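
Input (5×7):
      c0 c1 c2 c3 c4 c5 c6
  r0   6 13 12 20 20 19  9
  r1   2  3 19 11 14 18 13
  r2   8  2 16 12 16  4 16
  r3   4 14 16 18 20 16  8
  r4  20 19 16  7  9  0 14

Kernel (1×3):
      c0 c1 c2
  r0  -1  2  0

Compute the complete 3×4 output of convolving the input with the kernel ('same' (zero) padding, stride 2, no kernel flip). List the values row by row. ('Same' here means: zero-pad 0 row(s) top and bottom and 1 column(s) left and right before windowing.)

Output[0,0]: The receptive field on the zero-padded input at this output position is [0 6 13]. Elementwise product with the kernel and sum: 0·-1 + 6·2.

12 11 20 -1
16 30 20 28
40 13 11 28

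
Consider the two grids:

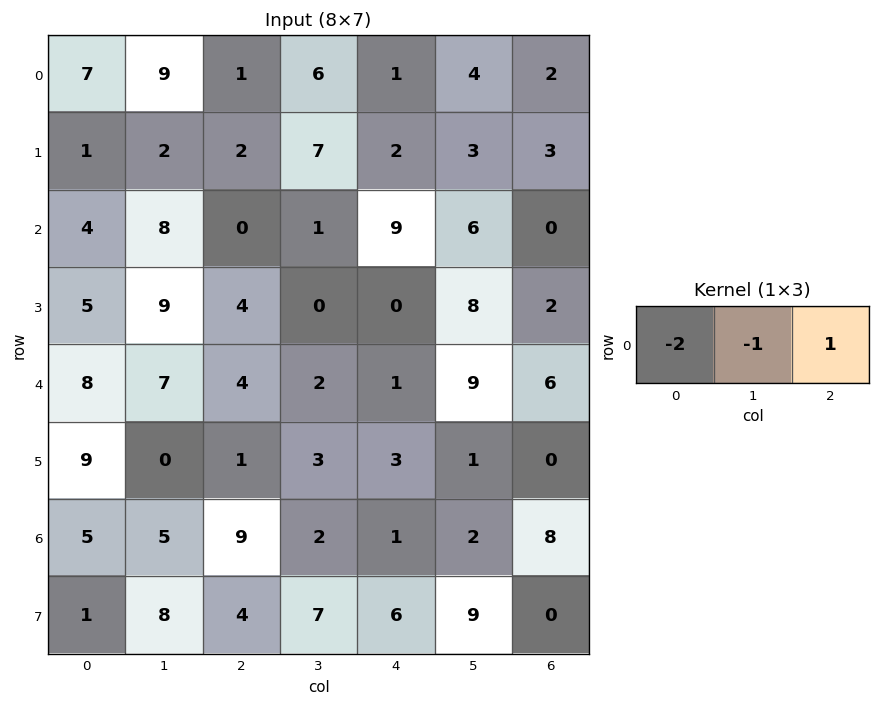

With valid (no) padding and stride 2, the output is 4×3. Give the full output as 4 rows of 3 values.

-22 -7 -4
-16 8 -24
-19 -9 -5
-6 -19 4

Output[0,0]: The receptive field on the input at this output position is [7 9 1]. Elementwise product with the kernel and sum: 7·-2 + 9·-1 + 1·1.
Output[0,1]: The receptive field on the input at this output position is [1 6 1]. Elementwise product with the kernel and sum: 1·-2 + 6·-1 + 1·1.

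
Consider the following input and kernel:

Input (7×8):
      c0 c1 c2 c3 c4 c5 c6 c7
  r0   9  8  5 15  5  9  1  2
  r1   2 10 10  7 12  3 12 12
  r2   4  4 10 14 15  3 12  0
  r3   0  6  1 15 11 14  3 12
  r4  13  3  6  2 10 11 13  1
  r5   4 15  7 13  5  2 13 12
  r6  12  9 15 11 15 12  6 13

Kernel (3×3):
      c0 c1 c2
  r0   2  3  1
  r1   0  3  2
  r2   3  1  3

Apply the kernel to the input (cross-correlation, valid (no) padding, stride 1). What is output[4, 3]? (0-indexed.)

148

The receptive field on the input at this output position is [2 10 11 / 13 5 2 / 11 15 12]. Elementwise product with the kernel and sum: 2·2 + 10·3 + 11·1 + 5·3 + 2·2 + 11·3 + 15·1 + 12·3.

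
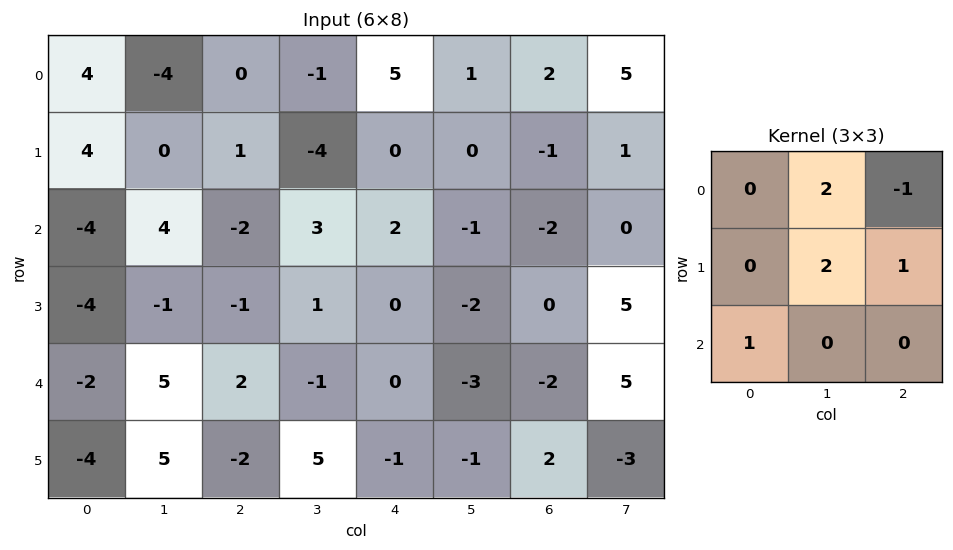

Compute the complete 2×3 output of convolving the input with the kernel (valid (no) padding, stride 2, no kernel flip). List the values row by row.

Output[0,0]: The receptive field on the input at this output position is [4 -4 0 / 4 0 1 / -4 4 -2]. Elementwise product with the kernel and sum: -4·2 + 0·-1 + 0·2 + 1·1 + -4·1.
Output[0,1]: The receptive field on the input at this output position is [0 -1 5 / 1 -4 0 / -2 3 2]. Elementwise product with the kernel and sum: -1·2 + 5·-1 + -4·2 + 0·1 + -2·1.

-11 -17 1
5 8 -4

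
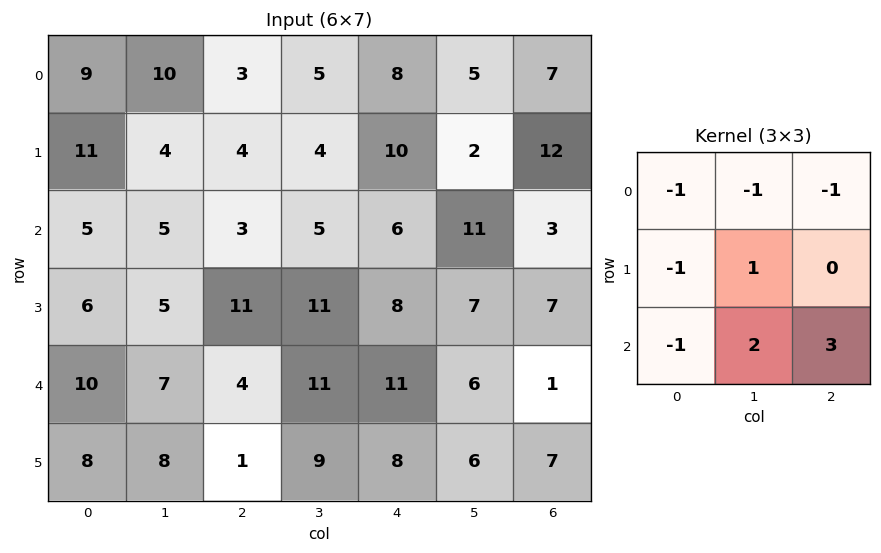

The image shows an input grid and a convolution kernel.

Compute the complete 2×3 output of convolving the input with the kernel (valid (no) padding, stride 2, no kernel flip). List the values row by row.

-15 9 -3
2 37 -17

Output[0,0]: The receptive field on the input at this output position is [9 10 3 / 11 4 4 / 5 5 3]. Elementwise product with the kernel and sum: 9·-1 + 10·-1 + 3·-1 + 11·-1 + 4·1 + 5·-1 + 5·2 + 3·3.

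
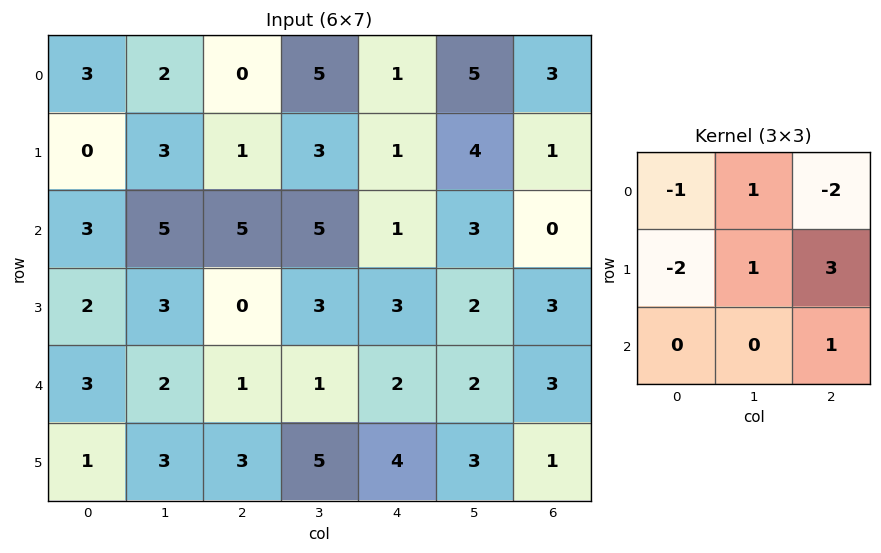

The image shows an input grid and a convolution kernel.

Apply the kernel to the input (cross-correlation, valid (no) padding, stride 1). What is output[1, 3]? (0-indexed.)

The receptive field on the input at this output position is [3 1 4 / 5 1 3 / 3 3 2]. Elementwise product with the kernel and sum: 3·-1 + 1·1 + 4·-2 + 5·-2 + 1·1 + 3·3 + 2·1.

-8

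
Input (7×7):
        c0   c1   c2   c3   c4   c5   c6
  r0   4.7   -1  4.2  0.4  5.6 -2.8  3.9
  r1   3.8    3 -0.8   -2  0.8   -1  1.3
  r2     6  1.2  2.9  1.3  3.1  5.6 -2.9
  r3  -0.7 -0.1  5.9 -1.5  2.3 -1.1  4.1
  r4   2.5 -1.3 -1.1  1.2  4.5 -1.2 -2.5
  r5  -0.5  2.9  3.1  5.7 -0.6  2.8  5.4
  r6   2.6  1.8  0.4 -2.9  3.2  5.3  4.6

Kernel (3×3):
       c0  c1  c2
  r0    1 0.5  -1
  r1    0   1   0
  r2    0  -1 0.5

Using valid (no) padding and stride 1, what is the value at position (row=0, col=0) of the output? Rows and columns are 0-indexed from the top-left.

3.25

The receptive field on the input at this output position is [4.7 -1 4.2 / 3.8 3 -0.8 / 6 1.2 2.9]. Elementwise product with the kernel and sum: 4.7·1 + -1·0.5 + 4.2·-1 + 3·1 + 1.2·-1 + 2.9·0.5.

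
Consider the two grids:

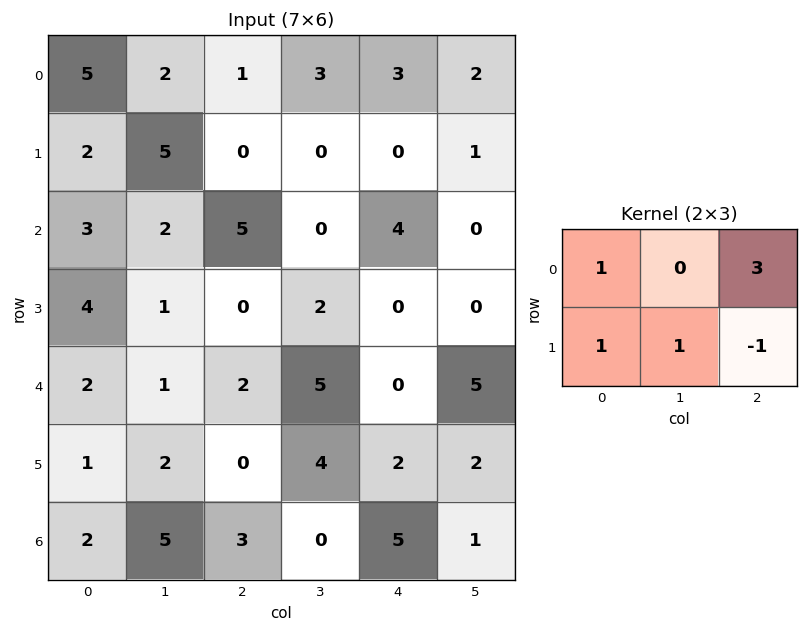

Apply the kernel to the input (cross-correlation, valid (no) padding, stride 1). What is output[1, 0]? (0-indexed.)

The receptive field on the input at this output position is [2 5 0 / 3 2 5]. Elementwise product with the kernel and sum: 2·1 + 0·3 + 3·1 + 2·1 + 5·-1.

2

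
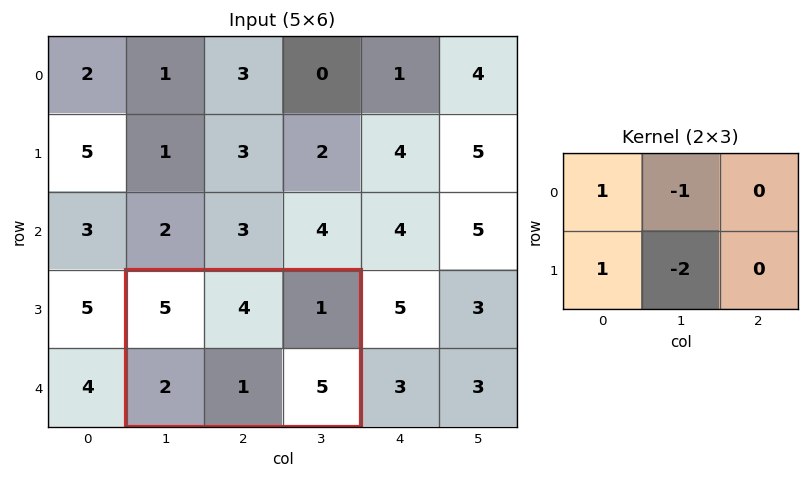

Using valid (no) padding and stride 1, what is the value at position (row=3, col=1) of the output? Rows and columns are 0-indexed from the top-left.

The receptive field on the input at this output position is [5 4 1 / 2 1 5]. Elementwise product with the kernel and sum: 5·1 + 4·-1 + 2·1 + 1·-2.

1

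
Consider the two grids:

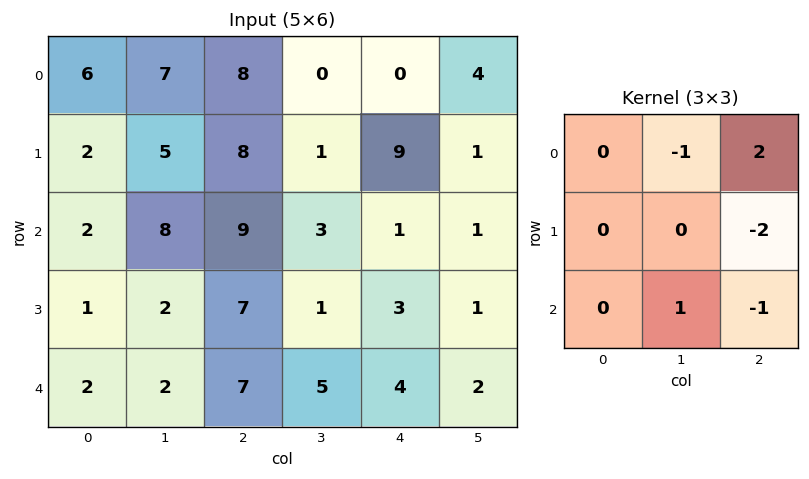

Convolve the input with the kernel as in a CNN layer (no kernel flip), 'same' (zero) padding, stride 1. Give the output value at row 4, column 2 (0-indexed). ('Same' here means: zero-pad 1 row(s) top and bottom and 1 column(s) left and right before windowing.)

-15

The receptive field on the zero-padded input at this output position is [2 7 1 / 2 7 5 / 0 0 0]. Elementwise product with the kernel and sum: 7·-1 + 1·2 + 5·-2 + 0·1 + 0·-1.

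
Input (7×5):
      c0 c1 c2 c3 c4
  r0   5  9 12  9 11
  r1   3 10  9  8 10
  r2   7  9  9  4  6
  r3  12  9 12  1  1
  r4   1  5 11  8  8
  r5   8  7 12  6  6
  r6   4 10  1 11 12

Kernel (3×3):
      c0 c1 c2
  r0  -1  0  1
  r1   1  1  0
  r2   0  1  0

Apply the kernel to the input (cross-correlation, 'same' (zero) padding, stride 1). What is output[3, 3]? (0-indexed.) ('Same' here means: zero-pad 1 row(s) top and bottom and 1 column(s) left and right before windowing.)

18

The receptive field on the zero-padded input at this output position is [9 4 6 / 12 1 1 / 11 8 8]. Elementwise product with the kernel and sum: 9·-1 + 6·1 + 12·1 + 1·1 + 8·1.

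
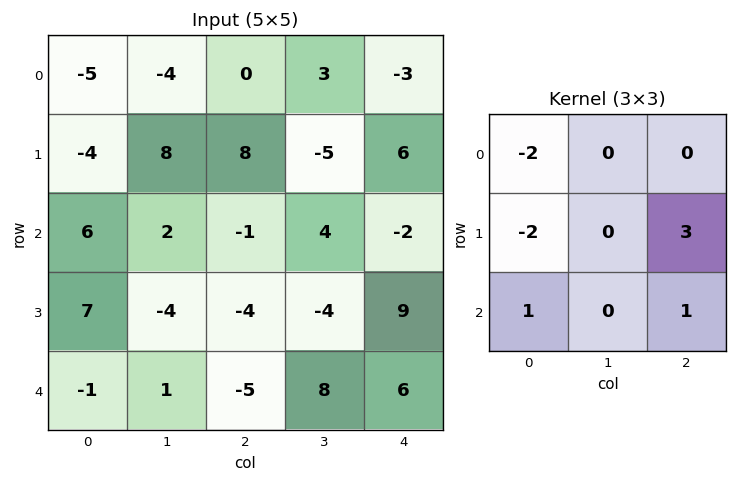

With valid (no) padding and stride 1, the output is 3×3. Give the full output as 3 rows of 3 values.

Output[0,0]: The receptive field on the input at this output position is [-5 -4 0 / -4 8 8 / 6 2 -1]. Elementwise product with the kernel and sum: -5·-2 + -4·-2 + 8·3 + 6·1 + -1·1.

47 -17 -1
-4 -16 -15
-44 1 38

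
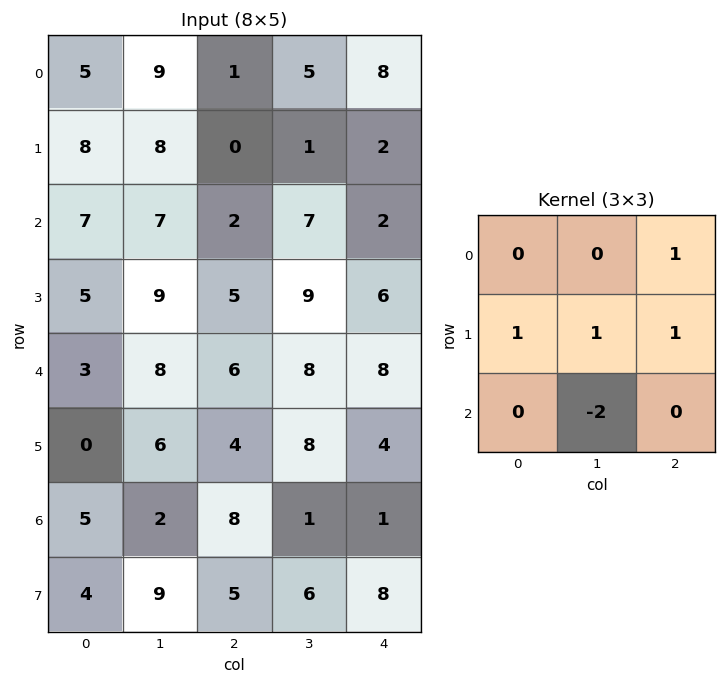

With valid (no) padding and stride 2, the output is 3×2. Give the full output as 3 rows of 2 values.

Output[0,0]: The receptive field on the input at this output position is [5 9 1 / 8 8 0 / 7 7 2]. Elementwise product with the kernel and sum: 1·1 + 8·1 + 8·1 + 0·1 + 7·-2.

3 -3
5 6
12 22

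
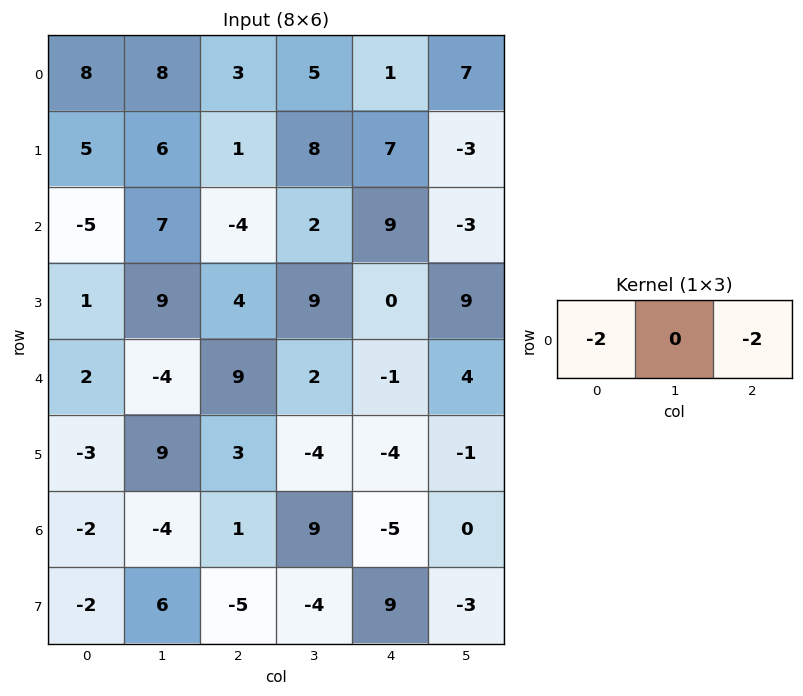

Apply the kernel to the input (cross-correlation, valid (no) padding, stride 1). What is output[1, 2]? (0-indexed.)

The receptive field on the input at this output position is [1 8 7]. Elementwise product with the kernel and sum: 1·-2 + 7·-2.

-16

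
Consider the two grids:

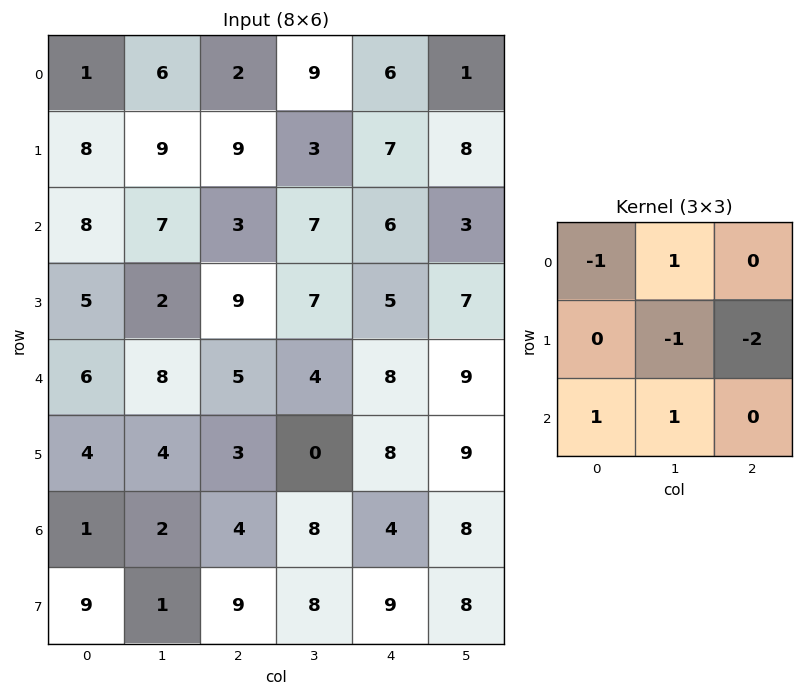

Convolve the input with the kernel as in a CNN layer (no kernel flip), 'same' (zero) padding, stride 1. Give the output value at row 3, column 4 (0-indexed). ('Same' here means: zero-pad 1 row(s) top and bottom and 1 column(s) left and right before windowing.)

-8

The receptive field on the zero-padded input at this output position is [7 6 3 / 7 5 7 / 4 8 9]. Elementwise product with the kernel and sum: 7·-1 + 6·1 + 5·-1 + 7·-2 + 4·1 + 8·1.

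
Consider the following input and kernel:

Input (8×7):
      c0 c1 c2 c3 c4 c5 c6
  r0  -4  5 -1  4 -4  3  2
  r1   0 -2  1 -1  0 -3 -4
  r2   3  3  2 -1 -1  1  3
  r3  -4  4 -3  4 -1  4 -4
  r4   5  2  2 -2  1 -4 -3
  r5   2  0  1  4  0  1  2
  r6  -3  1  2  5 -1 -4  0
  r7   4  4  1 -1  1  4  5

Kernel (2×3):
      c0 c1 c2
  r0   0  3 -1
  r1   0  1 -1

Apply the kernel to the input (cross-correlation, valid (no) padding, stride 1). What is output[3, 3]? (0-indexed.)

-2

The receptive field on the input at this output position is [4 -1 4 / -2 1 -4]. Elementwise product with the kernel and sum: -1·3 + 4·-1 + 1·1 + -4·-1.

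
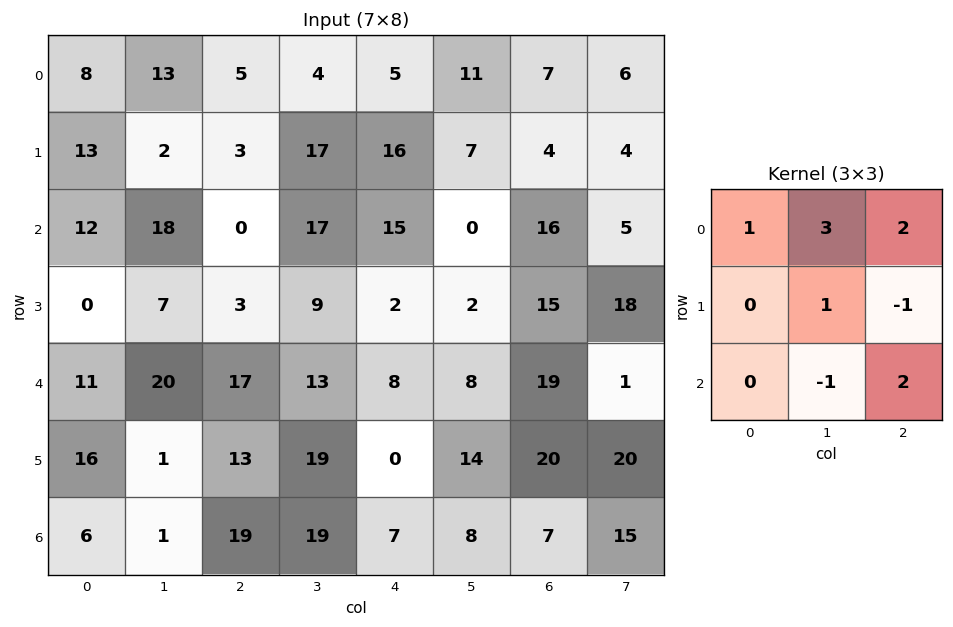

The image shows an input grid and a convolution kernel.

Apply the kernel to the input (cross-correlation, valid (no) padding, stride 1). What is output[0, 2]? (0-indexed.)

The receptive field on the input at this output position is [5 4 5 / 3 17 16 / 0 17 15]. Elementwise product with the kernel and sum: 5·1 + 4·3 + 5·2 + 17·1 + 16·-1 + 17·-1 + 15·2.

41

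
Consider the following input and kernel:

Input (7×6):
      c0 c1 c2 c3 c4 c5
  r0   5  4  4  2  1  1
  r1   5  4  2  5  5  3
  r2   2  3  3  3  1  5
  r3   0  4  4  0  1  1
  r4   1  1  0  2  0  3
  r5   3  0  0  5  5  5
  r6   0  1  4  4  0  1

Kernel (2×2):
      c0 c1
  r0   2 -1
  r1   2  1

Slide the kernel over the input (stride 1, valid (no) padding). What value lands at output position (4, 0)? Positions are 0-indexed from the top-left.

The receptive field on the input at this output position is [1 1 / 3 0]. Elementwise product with the kernel and sum: 1·2 + 1·-1 + 3·2 + 0·1.

7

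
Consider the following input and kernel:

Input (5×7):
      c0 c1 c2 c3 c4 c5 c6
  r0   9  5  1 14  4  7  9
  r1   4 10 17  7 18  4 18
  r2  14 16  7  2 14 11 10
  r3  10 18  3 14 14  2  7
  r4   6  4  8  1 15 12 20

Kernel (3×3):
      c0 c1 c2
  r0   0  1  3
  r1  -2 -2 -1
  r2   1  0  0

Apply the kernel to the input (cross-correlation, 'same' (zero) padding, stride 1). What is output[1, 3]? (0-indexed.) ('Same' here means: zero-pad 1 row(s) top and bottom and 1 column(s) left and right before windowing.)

-33

The receptive field on the zero-padded input at this output position is [1 14 4 / 17 7 18 / 7 2 14]. Elementwise product with the kernel and sum: 14·1 + 4·3 + 17·-2 + 7·-2 + 18·-1 + 7·1.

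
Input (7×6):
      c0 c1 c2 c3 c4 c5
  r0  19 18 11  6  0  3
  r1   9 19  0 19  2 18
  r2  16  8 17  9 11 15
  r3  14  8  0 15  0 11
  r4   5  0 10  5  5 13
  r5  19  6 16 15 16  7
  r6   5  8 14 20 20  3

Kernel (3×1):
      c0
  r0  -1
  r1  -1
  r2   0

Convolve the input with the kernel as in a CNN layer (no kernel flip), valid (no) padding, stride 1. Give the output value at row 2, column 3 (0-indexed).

The receptive field on the input at this output position is [9 / 15 / 5]. Elementwise product with the kernel and sum: 9·-1 + 15·-1.

-24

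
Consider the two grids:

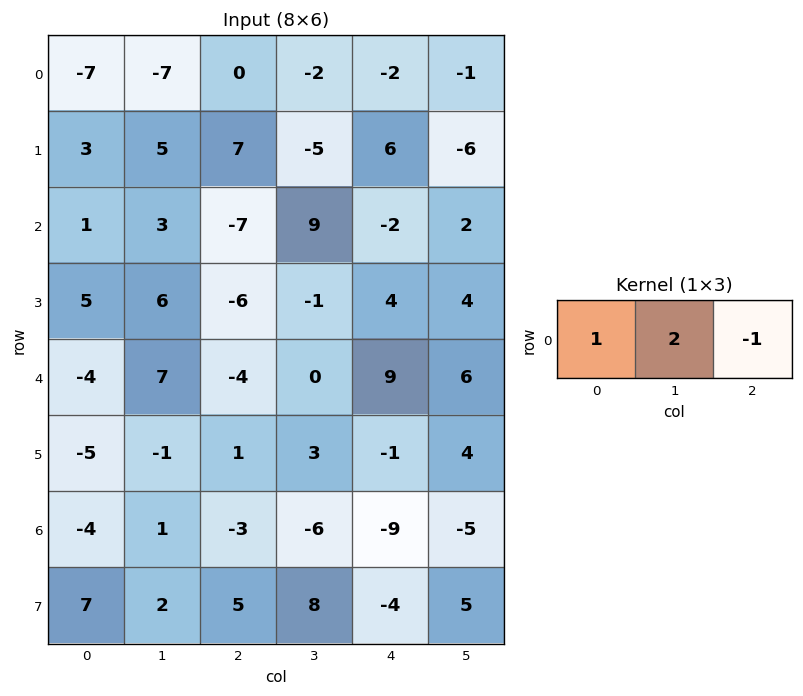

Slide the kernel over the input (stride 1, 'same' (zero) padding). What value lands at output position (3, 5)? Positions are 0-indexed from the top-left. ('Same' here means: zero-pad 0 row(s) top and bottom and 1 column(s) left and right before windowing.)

The receptive field on the zero-padded input at this output position is [4 4 0]. Elementwise product with the kernel and sum: 4·1 + 4·2 + 0·-1.

12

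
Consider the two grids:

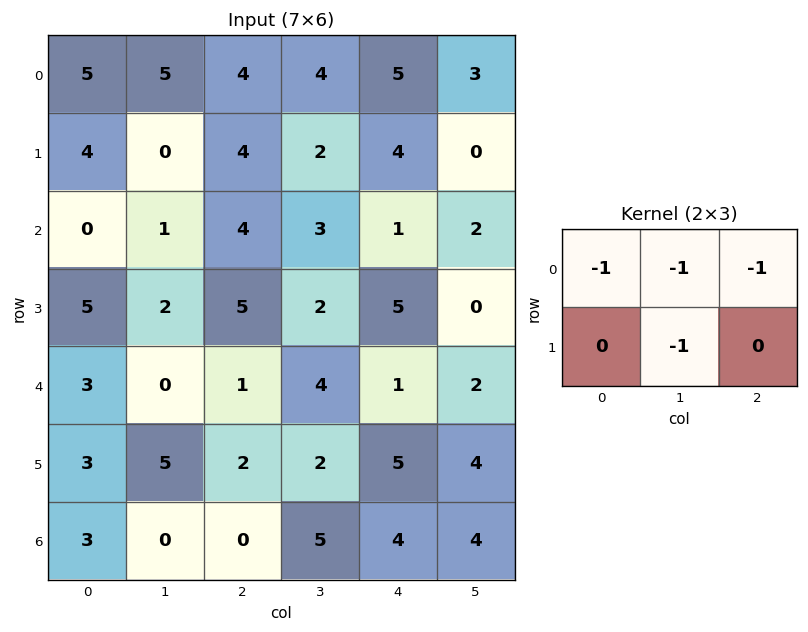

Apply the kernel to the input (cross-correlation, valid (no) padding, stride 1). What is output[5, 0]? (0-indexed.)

-10

The receptive field on the input at this output position is [3 5 2 / 3 0 0]. Elementwise product with the kernel and sum: 3·-1 + 5·-1 + 2·-1 + 0·-1.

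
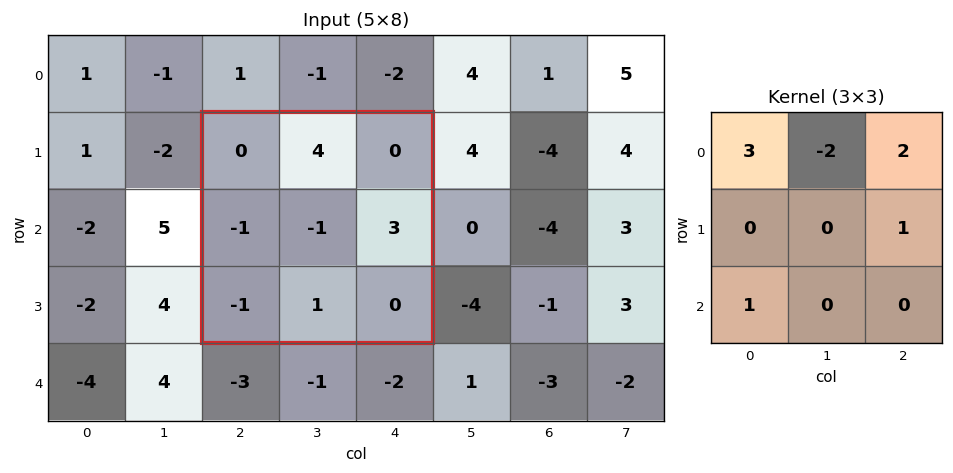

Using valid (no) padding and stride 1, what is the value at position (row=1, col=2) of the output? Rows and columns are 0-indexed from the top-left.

-6

The receptive field on the input at this output position is [0 4 0 / -1 -1 3 / -1 1 0]. Elementwise product with the kernel and sum: 0·3 + 4·-2 + 0·2 + 3·1 + -1·1.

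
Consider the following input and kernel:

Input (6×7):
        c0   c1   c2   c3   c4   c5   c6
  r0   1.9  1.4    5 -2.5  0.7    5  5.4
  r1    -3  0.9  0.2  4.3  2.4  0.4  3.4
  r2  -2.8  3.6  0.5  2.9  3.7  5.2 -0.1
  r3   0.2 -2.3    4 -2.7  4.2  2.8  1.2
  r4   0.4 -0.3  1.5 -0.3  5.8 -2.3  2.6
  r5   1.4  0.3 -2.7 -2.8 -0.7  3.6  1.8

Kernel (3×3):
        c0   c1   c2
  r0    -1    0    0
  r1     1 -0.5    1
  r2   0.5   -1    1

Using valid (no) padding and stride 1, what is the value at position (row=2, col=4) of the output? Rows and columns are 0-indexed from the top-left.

The receptive field on the input at this output position is [3.7 5.2 -0.1 / 4.2 2.8 1.2 / 5.8 -2.3 2.6]. Elementwise product with the kernel and sum: 3.7·-1 + 4.2·1 + 2.8·-0.5 + 1.2·1 + 5.8·0.5 + -2.3·-1 + 2.6·1.

8.1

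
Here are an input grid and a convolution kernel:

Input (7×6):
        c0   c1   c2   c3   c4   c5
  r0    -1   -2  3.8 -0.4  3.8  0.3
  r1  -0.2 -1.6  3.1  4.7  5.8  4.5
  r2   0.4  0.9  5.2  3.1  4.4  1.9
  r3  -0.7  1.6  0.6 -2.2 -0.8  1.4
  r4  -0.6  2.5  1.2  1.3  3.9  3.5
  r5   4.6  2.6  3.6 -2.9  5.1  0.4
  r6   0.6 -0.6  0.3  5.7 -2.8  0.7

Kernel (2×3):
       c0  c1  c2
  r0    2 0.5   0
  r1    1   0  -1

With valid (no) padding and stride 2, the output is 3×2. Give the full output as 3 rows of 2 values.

-6.3 4.7
-0.05 13.35
1.05 1.55

Output[0,0]: The receptive field on the input at this output position is [-1 -2 3.8 / -0.2 -1.6 3.1]. Elementwise product with the kernel and sum: -1·2 + -2·0.5 + -0.2·1 + 3.1·-1.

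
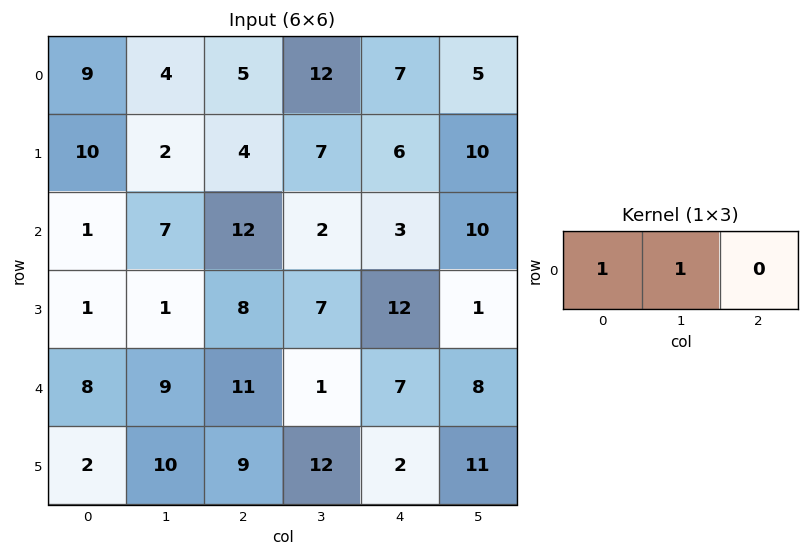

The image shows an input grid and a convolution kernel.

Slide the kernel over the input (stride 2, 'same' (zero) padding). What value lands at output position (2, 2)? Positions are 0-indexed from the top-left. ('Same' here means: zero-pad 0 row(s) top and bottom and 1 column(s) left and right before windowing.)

8

The receptive field on the zero-padded input at this output position is [1 7 8]. Elementwise product with the kernel and sum: 1·1 + 7·1.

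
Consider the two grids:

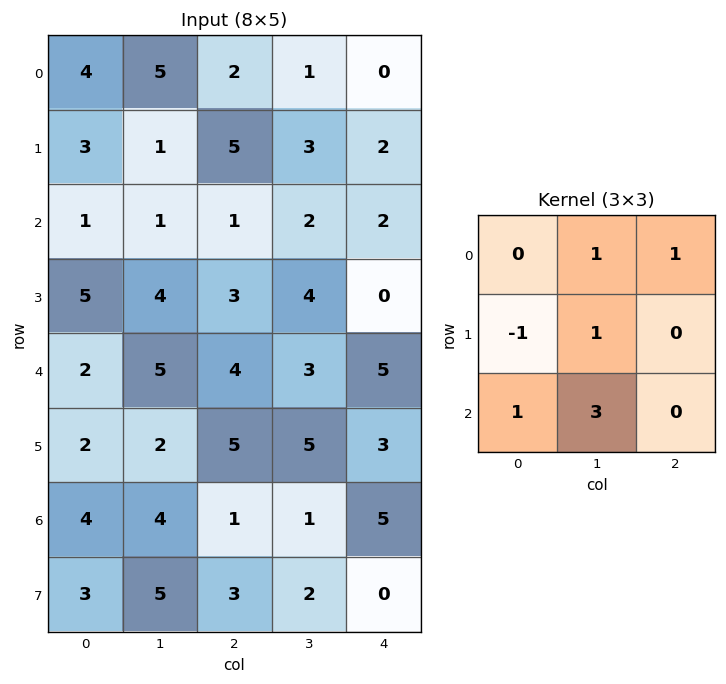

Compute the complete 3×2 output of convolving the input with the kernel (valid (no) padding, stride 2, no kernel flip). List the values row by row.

Output[0,0]: The receptive field on the input at this output position is [4 5 2 / 3 1 5 / 1 1 1]. Elementwise product with the kernel and sum: 5·1 + 2·1 + 3·-1 + 1·1 + 1·1 + 1·3.
Output[0,1]: The receptive field on the input at this output position is [2 1 0 / 5 3 2 / 1 2 2]. Elementwise product with the kernel and sum: 1·1 + 0·1 + 5·-1 + 3·1 + 1·1 + 2·3.

9 6
18 18
25 12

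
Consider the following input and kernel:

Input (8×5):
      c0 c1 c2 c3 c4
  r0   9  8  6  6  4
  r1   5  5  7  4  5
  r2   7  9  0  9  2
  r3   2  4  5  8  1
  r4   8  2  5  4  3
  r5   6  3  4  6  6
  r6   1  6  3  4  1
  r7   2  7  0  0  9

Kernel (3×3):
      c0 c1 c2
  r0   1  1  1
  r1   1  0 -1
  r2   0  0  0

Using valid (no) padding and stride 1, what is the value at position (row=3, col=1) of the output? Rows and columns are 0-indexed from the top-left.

15

The receptive field on the input at this output position is [4 5 8 / 2 5 4 / 3 4 6]. Elementwise product with the kernel and sum: 4·1 + 5·1 + 8·1 + 2·1 + 4·-1.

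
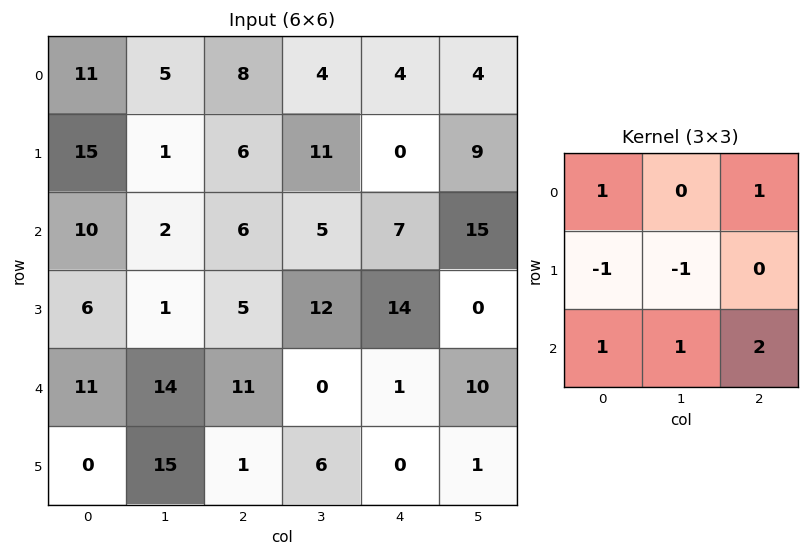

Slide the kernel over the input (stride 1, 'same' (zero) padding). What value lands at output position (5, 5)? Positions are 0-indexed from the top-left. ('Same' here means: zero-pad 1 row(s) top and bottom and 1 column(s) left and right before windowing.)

The receptive field on the zero-padded input at this output position is [1 10 0 / 0 1 0 / 0 0 0]. Elementwise product with the kernel and sum: 1·1 + 0·1 + 0·-1 + 1·-1 + 0·1 + 0·1 + 0·2.

0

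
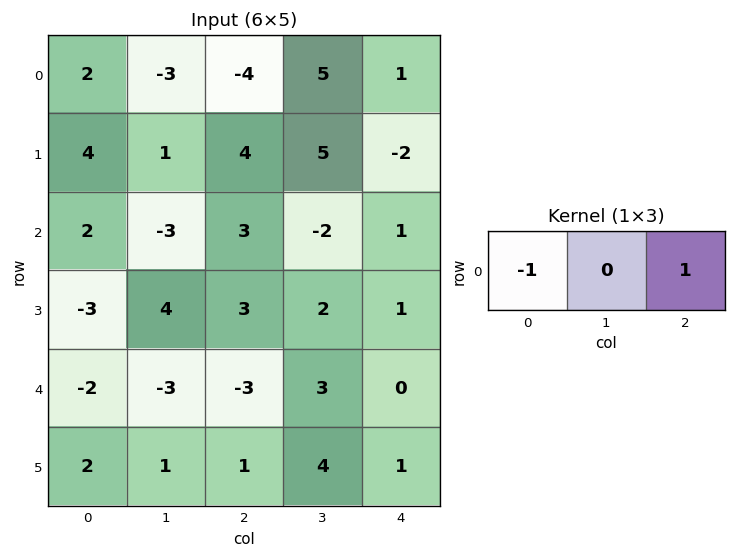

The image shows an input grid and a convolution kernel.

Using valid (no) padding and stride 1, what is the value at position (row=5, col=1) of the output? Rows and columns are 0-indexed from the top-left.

3

The receptive field on the input at this output position is [1 1 4]. Elementwise product with the kernel and sum: 1·-1 + 4·1.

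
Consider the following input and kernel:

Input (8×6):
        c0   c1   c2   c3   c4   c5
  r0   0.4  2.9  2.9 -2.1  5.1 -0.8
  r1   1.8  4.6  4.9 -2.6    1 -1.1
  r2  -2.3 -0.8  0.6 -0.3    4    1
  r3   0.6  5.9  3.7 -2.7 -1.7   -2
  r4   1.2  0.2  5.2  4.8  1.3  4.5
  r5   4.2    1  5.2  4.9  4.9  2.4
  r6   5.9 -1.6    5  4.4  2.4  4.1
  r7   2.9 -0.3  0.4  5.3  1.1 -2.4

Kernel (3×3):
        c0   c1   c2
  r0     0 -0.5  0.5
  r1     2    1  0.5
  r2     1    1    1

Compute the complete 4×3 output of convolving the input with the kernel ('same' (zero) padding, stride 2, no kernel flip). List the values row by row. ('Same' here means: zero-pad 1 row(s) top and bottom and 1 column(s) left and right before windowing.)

8.25 14.55 -2.2
5.2 2 -3.55
9.15 15.9 25.2
6.1 9.25 16

Output[0,0]: The receptive field on the zero-padded input at this output position is [0 0 0 / 0 0.4 2.9 / 0 1.8 4.6]. Elementwise product with the kernel and sum: 0·-0.5 + 0·0.5 + 0·2 + 0.4·1 + 2.9·0.5 + 0·1 + 1.8·1 + 4.6·1.
Output[0,1]: The receptive field on the zero-padded input at this output position is [0 0 0 / 2.9 2.9 -2.1 / 4.6 4.9 -2.6]. Elementwise product with the kernel and sum: 0·-0.5 + 0·0.5 + 2.9·2 + 2.9·1 + -2.1·0.5 + 4.6·1 + 4.9·1 + -2.6·1.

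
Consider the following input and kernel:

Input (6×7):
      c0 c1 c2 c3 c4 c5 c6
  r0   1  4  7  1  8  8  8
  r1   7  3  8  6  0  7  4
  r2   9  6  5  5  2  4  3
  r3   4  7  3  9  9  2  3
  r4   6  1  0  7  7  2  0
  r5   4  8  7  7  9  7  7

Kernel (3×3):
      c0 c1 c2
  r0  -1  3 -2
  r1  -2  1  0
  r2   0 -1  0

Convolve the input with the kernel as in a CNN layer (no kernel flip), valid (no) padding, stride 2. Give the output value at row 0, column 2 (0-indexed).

3

The receptive field on the input at this output position is [8 8 8 / 0 7 4 / 2 4 3]. Elementwise product with the kernel and sum: 8·-1 + 8·3 + 8·-2 + 0·-2 + 7·1 + 4·-1.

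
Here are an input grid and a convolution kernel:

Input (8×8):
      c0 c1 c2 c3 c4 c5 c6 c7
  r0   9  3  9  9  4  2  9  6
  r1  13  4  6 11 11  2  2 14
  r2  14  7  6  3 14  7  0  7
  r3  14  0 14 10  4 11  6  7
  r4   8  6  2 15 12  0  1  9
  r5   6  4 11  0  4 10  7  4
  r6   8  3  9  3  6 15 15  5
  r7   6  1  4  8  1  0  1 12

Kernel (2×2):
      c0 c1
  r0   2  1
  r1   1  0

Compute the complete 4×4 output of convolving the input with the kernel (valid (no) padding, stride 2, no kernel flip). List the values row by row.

34 33 21 26
49 29 39 13
28 30 28 18
25 25 28 36

Output[0,0]: The receptive field on the input at this output position is [9 3 / 13 4]. Elementwise product with the kernel and sum: 9·2 + 3·1 + 13·1.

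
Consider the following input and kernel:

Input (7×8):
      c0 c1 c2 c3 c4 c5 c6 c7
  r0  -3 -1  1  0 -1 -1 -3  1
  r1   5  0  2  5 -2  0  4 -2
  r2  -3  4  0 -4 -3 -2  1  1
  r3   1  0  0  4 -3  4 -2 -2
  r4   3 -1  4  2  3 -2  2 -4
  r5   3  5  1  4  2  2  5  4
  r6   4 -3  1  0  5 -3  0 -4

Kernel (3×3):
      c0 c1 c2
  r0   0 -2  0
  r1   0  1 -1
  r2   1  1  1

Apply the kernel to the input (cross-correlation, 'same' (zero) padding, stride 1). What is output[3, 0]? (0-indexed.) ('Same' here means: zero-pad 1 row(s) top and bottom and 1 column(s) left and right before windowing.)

The receptive field on the zero-padded input at this output position is [0 -3 4 / 0 1 0 / 0 3 -1]. Elementwise product with the kernel and sum: -3·-2 + 1·1 + 0·-1 + 0·1 + 3·1 + -1·1.

9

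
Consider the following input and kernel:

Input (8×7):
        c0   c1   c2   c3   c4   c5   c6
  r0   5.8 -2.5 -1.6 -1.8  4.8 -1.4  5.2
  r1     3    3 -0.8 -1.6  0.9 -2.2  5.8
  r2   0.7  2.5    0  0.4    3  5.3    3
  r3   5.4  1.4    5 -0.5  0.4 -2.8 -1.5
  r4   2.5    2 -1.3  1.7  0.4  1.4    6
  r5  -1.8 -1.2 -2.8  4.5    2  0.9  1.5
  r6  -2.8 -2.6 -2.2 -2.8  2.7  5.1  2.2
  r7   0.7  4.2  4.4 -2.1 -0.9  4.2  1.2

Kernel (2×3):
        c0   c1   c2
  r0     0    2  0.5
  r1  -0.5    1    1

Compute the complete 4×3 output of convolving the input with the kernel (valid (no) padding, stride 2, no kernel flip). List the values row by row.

-5.1 -1.5 2.95
8.7 -0.3 7.6
0.25 11.5 7.2
1.95 -9.45 17.15

Output[0,0]: The receptive field on the input at this output position is [5.8 -2.5 -1.6 / 3 3 -0.8]. Elementwise product with the kernel and sum: -2.5·2 + -1.6·0.5 + 3·-0.5 + 3·1 + -0.8·1.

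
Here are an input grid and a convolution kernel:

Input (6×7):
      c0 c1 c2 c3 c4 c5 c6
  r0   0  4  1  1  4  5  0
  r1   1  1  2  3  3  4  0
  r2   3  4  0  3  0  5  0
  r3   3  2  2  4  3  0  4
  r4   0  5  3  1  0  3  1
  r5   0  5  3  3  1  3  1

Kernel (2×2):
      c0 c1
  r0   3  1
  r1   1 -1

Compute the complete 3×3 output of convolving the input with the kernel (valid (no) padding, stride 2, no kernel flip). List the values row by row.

Output[0,0]: The receptive field on the input at this output position is [0 4 / 1 1]. Elementwise product with the kernel and sum: 0·3 + 4·1 + 1·1 + 1·-1.

4 3 16
14 1 8
0 10 1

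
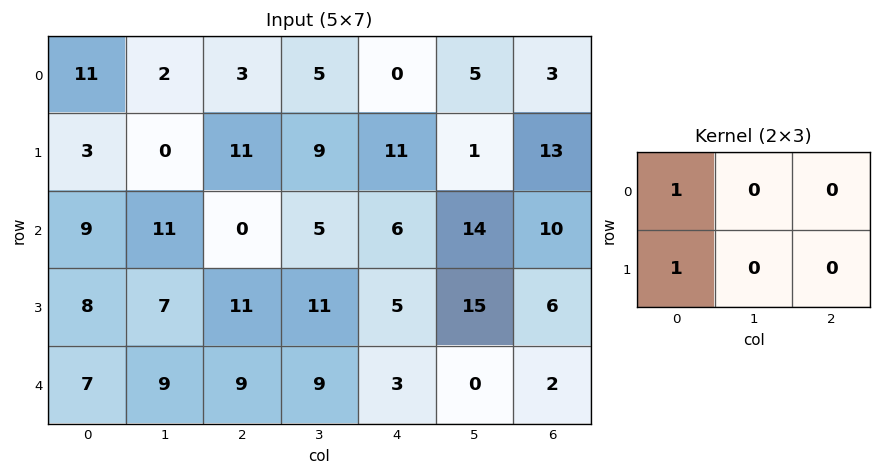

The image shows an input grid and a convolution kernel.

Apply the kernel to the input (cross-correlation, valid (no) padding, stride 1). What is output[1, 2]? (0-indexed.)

The receptive field on the input at this output position is [11 9 11 / 0 5 6]. Elementwise product with the kernel and sum: 11·1 + 0·1.

11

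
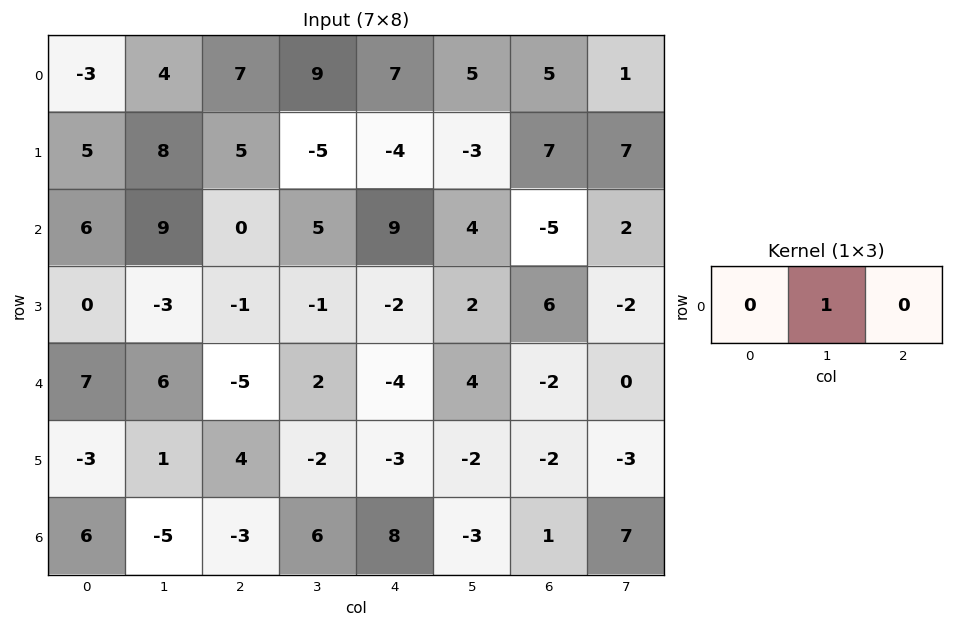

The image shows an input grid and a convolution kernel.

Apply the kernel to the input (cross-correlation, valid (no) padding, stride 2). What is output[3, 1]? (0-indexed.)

The receptive field on the input at this output position is [-3 6 8]. Elementwise product with the kernel and sum: 6·1.

6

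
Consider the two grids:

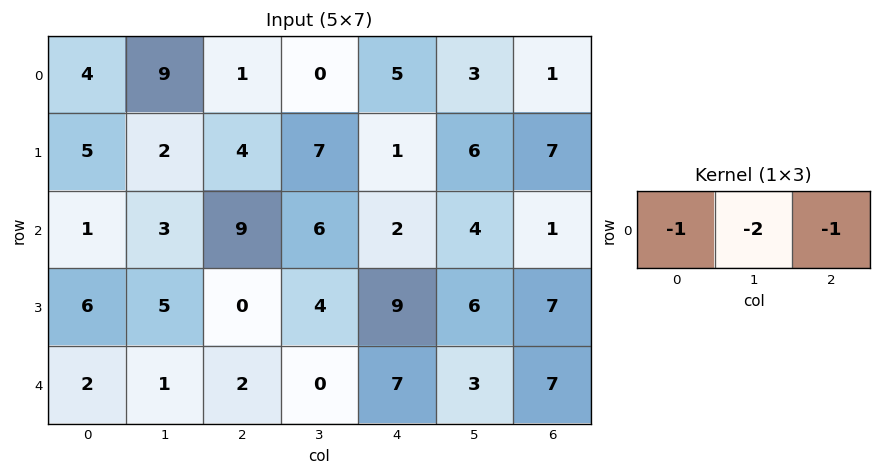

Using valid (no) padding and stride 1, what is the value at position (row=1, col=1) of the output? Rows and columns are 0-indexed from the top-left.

The receptive field on the input at this output position is [2 4 7]. Elementwise product with the kernel and sum: 2·-1 + 4·-2 + 7·-1.

-17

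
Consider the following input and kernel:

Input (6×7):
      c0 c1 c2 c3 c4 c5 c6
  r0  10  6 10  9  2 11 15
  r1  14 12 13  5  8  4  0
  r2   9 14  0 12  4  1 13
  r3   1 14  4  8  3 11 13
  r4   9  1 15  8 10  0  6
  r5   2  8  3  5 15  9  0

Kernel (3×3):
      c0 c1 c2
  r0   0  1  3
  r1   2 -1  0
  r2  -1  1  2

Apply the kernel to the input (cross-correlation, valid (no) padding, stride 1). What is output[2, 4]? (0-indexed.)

The receptive field on the input at this output position is [4 1 13 / 3 11 13 / 10 0 6]. Elementwise product with the kernel and sum: 1·1 + 13·3 + 3·2 + 11·-1 + 10·-1 + 0·1 + 6·2.

37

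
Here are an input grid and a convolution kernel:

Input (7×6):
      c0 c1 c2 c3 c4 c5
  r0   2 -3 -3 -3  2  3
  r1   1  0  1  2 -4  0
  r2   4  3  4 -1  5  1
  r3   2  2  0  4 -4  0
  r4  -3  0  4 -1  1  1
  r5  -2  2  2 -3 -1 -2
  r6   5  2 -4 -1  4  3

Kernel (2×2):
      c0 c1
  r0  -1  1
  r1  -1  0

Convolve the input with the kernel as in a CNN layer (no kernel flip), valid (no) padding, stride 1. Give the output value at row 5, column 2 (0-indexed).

The receptive field on the input at this output position is [2 -3 / -4 -1]. Elementwise product with the kernel and sum: 2·-1 + -3·1 + -4·-1.

-1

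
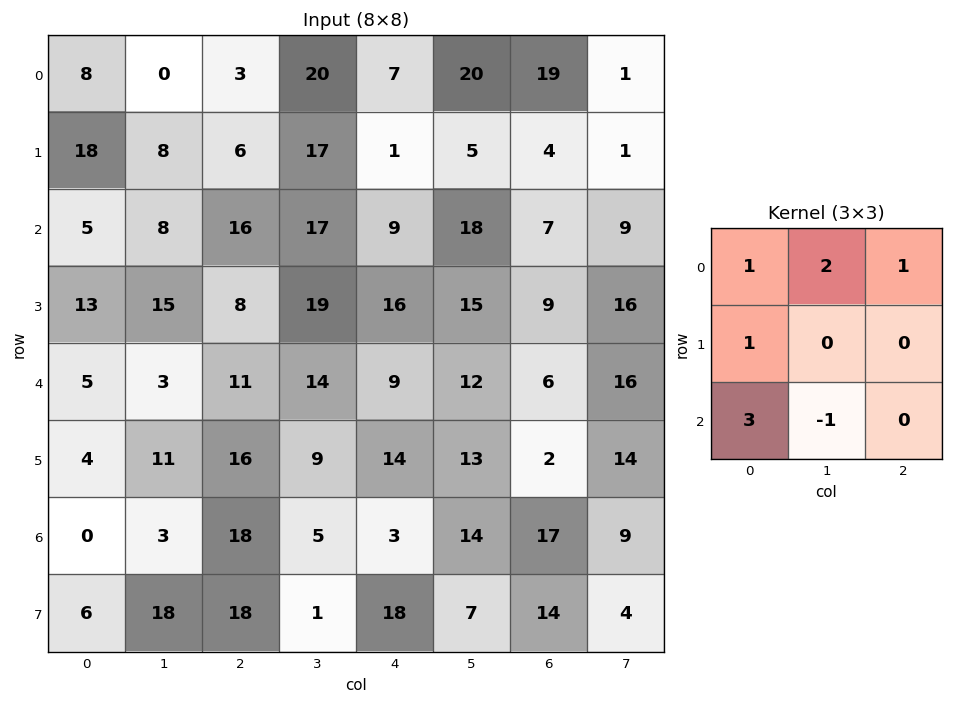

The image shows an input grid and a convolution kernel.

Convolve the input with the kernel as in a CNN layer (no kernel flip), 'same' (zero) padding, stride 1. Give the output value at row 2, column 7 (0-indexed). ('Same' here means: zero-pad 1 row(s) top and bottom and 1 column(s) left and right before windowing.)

24

The receptive field on the zero-padded input at this output position is [4 1 0 / 7 9 0 / 9 16 0]. Elementwise product with the kernel and sum: 4·1 + 1·2 + 0·1 + 7·1 + 9·3 + 16·-1.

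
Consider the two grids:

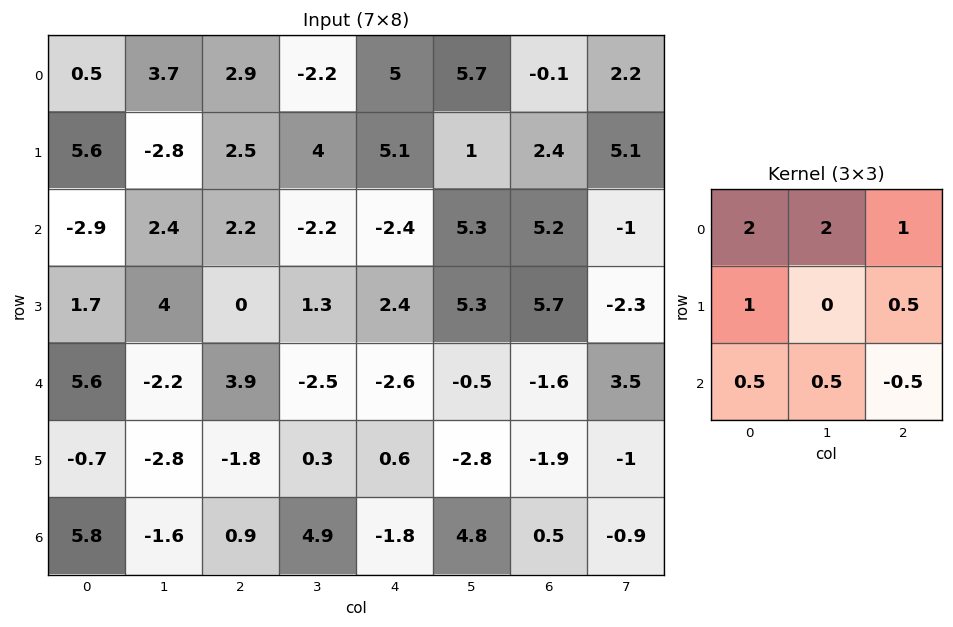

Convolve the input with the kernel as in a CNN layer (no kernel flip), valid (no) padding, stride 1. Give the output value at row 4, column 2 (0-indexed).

2.5

The receptive field on the input at this output position is [3.9 -2.5 -2.6 / -1.8 0.3 0.6 / 0.9 4.9 -1.8]. Elementwise product with the kernel and sum: 3.9·2 + -2.5·2 + -2.6·1 + -1.8·1 + 0.6·0.5 + 0.9·0.5 + 4.9·0.5 + -1.8·-0.5.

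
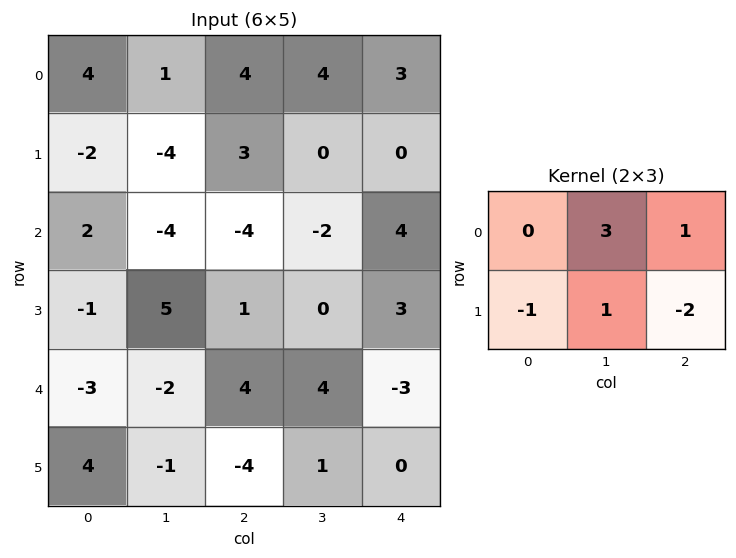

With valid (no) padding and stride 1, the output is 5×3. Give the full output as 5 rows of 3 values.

-1 23 12
-7 13 -6
-12 -18 -9
9 1 9
1 11 14

Output[0,0]: The receptive field on the input at this output position is [4 1 4 / -2 -4 3]. Elementwise product with the kernel and sum: 1·3 + 4·1 + -2·-1 + -4·1 + 3·-2.
Output[0,1]: The receptive field on the input at this output position is [1 4 4 / -4 3 0]. Elementwise product with the kernel and sum: 4·3 + 4·1 + -4·-1 + 3·1 + 0·-2.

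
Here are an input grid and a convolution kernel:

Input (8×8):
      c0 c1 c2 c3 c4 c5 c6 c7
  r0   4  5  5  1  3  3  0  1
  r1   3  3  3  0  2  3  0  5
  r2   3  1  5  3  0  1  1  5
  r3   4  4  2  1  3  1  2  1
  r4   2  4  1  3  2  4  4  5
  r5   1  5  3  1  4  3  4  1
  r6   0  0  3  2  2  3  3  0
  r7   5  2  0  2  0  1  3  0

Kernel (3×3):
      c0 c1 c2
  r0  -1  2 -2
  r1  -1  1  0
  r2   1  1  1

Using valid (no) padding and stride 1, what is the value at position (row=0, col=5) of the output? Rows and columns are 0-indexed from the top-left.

-1

The receptive field on the input at this output position is [3 0 1 / 3 0 5 / 1 1 5]. Elementwise product with the kernel and sum: 3·-1 + 0·2 + 1·-2 + 3·-1 + 0·1 + 1·1 + 1·1 + 5·1.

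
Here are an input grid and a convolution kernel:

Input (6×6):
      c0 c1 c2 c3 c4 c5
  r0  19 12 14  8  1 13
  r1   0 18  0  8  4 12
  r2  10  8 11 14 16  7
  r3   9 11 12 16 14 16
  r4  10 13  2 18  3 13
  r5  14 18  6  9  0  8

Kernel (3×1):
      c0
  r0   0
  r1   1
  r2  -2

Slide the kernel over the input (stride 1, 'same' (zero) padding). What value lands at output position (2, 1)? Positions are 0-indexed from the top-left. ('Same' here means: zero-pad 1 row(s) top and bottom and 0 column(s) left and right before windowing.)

The receptive field on the zero-padded input at this output position is [18 / 8 / 11]. Elementwise product with the kernel and sum: 8·1 + 11·-2.

-14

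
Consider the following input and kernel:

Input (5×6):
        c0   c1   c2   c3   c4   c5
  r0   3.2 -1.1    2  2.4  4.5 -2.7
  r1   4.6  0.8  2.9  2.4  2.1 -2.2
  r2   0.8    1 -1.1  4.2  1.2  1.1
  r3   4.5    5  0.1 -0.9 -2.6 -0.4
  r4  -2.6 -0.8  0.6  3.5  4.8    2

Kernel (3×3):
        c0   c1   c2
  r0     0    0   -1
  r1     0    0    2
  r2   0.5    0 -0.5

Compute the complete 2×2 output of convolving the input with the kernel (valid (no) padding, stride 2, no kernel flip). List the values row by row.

4.75 -1.45
-0.3 -8.5

Output[0,0]: The receptive field on the input at this output position is [3.2 -1.1 2 / 4.6 0.8 2.9 / 0.8 1 -1.1]. Elementwise product with the kernel and sum: 2·-1 + 2.9·2 + 0.8·0.5 + -1.1·-0.5.
Output[0,1]: The receptive field on the input at this output position is [2 2.4 4.5 / 2.9 2.4 2.1 / -1.1 4.2 1.2]. Elementwise product with the kernel and sum: 4.5·-1 + 2.1·2 + -1.1·0.5 + 1.2·-0.5.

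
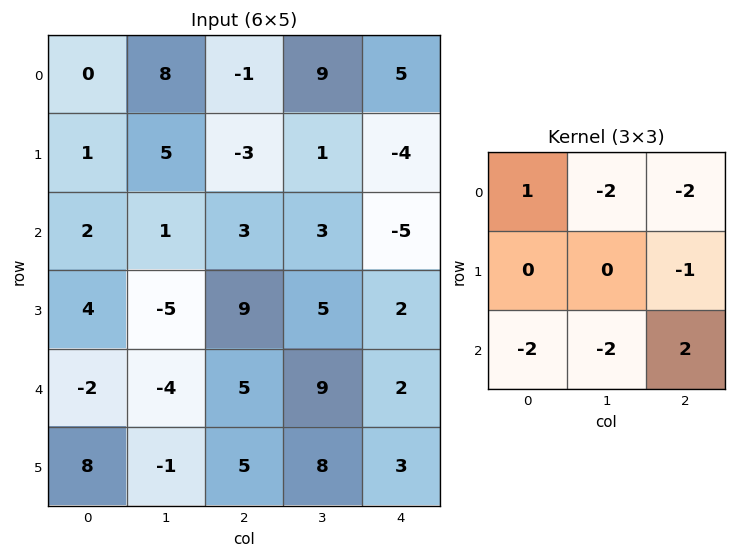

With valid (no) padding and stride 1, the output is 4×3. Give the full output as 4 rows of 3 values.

Output[0,0]: The receptive field on the input at this output position is [0 8 -1 / 1 5 -3 / 2 1 3]. Elementwise product with the kernel and sum: 0·1 + 8·-2 + -1·-2 + -3·-1 + 2·-2 + 1·-2 + 3·2.
Output[0,1]: The receptive field on the input at this output position is [8 -1 9 / 5 -3 1 / 1 3 3]. Elementwise product with the kernel and sum: 8·1 + -1·-2 + 9·-2 + 1·-1 + 1·-2 + 3·-2 + 3·2.

-11 -11 -47
14 8 -16
7 0 -19
-13 -34 -27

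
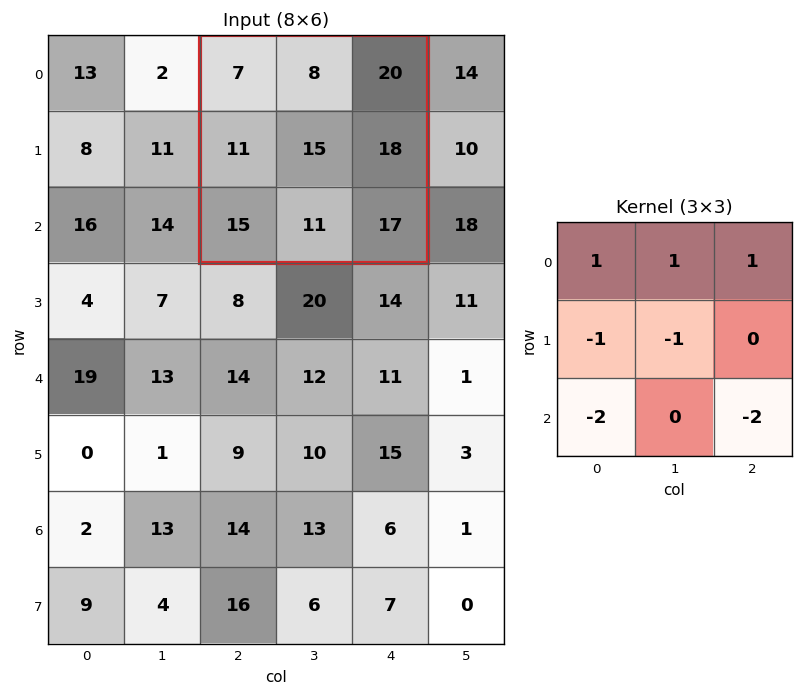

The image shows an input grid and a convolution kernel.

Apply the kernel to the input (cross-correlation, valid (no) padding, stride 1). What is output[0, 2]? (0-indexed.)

-55

The receptive field on the input at this output position is [7 8 20 / 11 15 18 / 15 11 17]. Elementwise product with the kernel and sum: 7·1 + 8·1 + 20·1 + 11·-1 + 15·-1 + 15·-2 + 17·-2.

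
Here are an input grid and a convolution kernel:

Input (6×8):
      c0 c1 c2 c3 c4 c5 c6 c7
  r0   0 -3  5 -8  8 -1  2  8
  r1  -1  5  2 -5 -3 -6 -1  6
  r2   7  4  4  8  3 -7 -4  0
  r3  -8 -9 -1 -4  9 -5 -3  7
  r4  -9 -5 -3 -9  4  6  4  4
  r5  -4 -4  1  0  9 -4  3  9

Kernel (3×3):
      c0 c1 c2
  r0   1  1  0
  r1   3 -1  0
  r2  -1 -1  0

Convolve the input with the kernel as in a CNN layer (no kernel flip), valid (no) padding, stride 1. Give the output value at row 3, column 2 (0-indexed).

-6

The receptive field on the input at this output position is [-1 -4 9 / -3 -9 4 / 1 0 9]. Elementwise product with the kernel and sum: -1·1 + -4·1 + -3·3 + -9·-1 + 1·-1 + 0·-1.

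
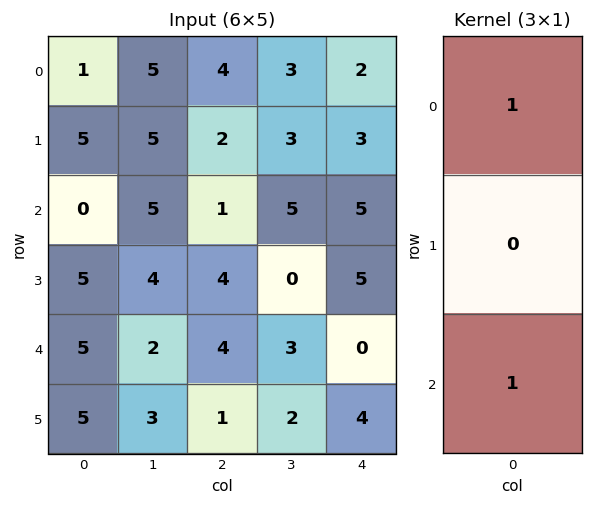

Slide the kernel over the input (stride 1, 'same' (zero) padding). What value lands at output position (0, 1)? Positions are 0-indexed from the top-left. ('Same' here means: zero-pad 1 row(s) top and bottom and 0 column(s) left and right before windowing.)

5

The receptive field on the zero-padded input at this output position is [0 / 5 / 5]. Elementwise product with the kernel and sum: 0·1 + 5·1.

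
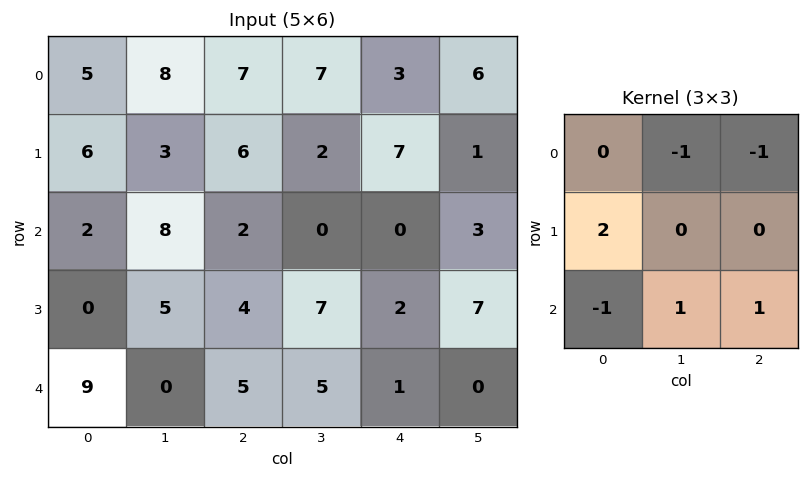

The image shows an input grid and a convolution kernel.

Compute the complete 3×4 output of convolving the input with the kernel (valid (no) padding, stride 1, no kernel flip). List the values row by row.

5 -14 0 -2
4 14 0 -6
-14 18 9 7

Output[0,0]: The receptive field on the input at this output position is [5 8 7 / 6 3 6 / 2 8 2]. Elementwise product with the kernel and sum: 8·-1 + 7·-1 + 6·2 + 2·-1 + 8·1 + 2·1.
Output[0,1]: The receptive field on the input at this output position is [8 7 7 / 3 6 2 / 8 2 0]. Elementwise product with the kernel and sum: 7·-1 + 7·-1 + 3·2 + 8·-1 + 2·1 + 0·1.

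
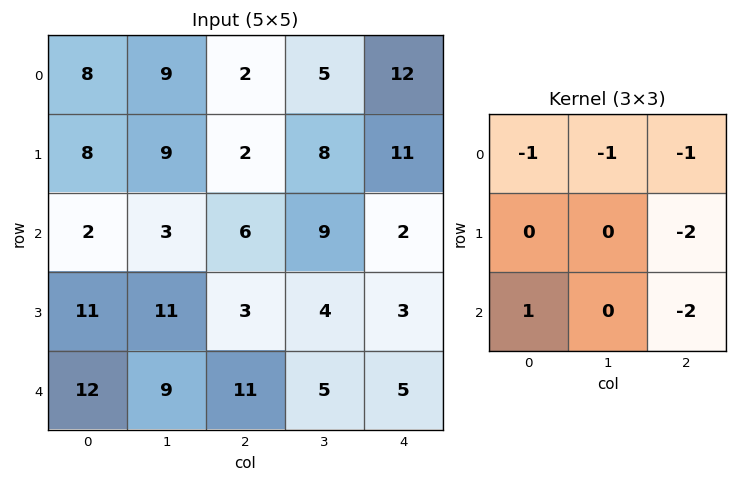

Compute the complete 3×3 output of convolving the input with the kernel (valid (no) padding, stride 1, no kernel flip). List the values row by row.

Output[0,0]: The receptive field on the input at this output position is [8 9 2 / 8 9 2 / 2 3 6]. Elementwise product with the kernel and sum: 8·-1 + 9·-1 + 2·-1 + 2·-2 + 2·1 + 6·-2.
Output[0,1]: The receptive field on the input at this output position is [9 2 5 / 9 2 8 / 3 6 9]. Elementwise product with the kernel and sum: 9·-1 + 2·-1 + 5·-1 + 8·-2 + 3·1 + 9·-2.

-33 -47 -39
-26 -34 -28
-27 -27 -22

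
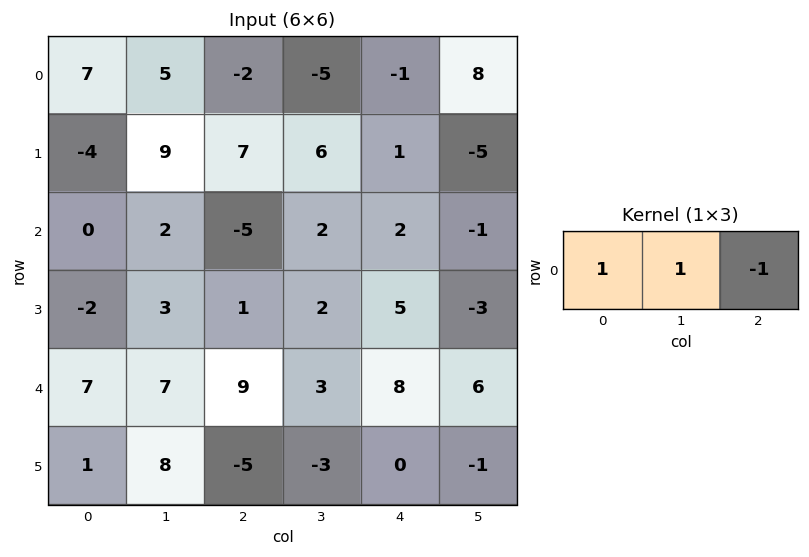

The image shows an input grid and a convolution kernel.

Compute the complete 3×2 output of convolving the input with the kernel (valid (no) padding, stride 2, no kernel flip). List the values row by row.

14 -6
7 -5
5 4

Output[0,0]: The receptive field on the input at this output position is [7 5 -2]. Elementwise product with the kernel and sum: 7·1 + 5·1 + -2·-1.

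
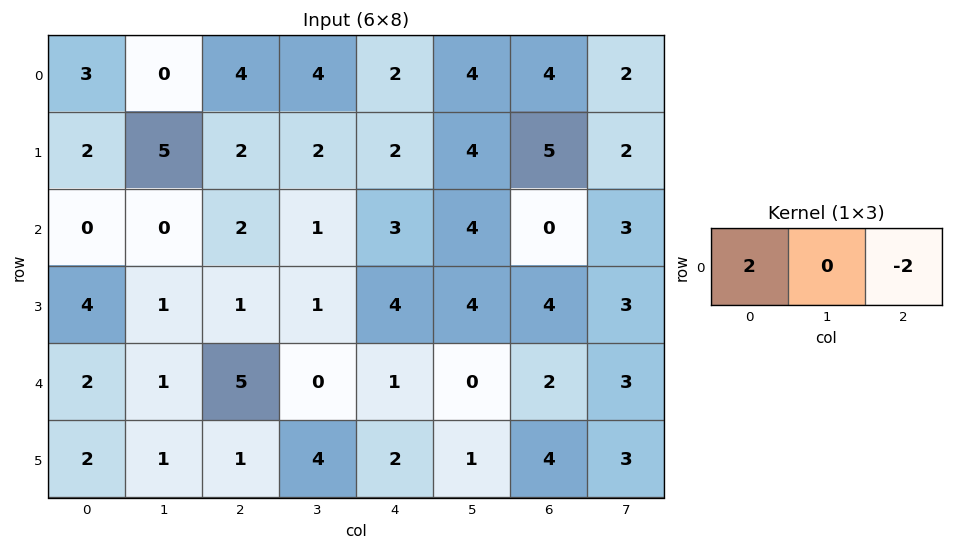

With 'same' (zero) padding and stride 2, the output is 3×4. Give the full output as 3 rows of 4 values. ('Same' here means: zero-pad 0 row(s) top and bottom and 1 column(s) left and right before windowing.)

0 -8 0 4
0 -2 -6 2
-2 2 0 -6

Output[0,0]: The receptive field on the zero-padded input at this output position is [0 3 0]. Elementwise product with the kernel and sum: 0·2 + 0·-2.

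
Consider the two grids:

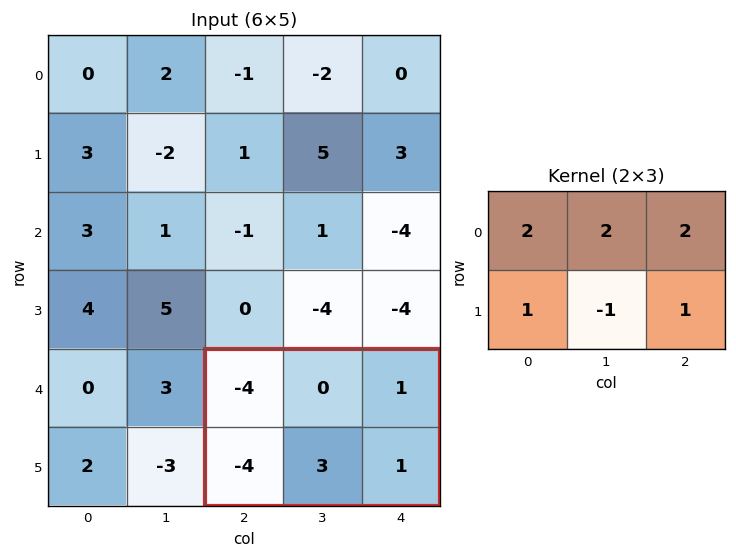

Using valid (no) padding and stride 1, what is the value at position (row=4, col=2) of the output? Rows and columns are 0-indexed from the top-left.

The receptive field on the input at this output position is [-4 0 1 / -4 3 1]. Elementwise product with the kernel and sum: -4·2 + 0·2 + 1·2 + -4·1 + 3·-1 + 1·1.

-12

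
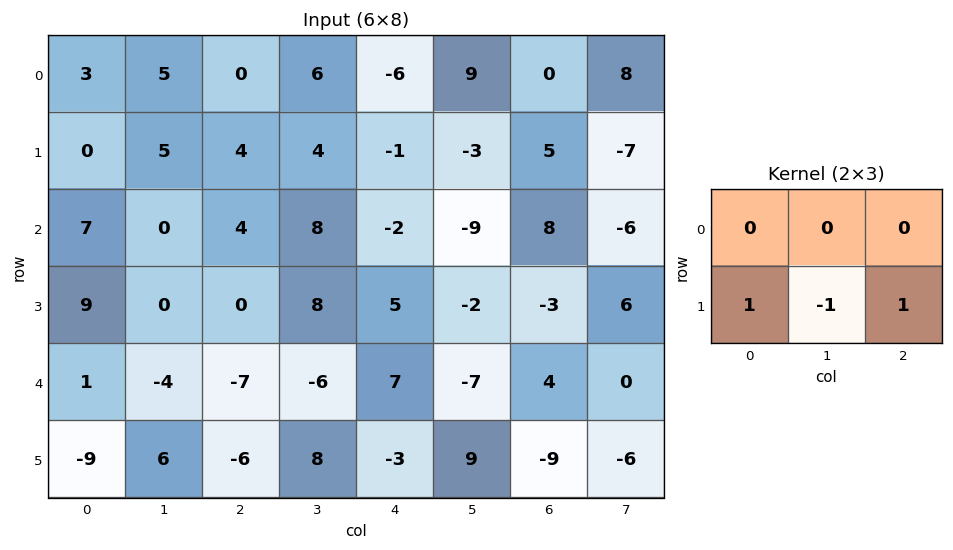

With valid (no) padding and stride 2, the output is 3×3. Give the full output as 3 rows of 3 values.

-1 -1 7
9 -3 4
-21 -17 -21

Output[0,0]: The receptive field on the input at this output position is [3 5 0 / 0 5 4]. Elementwise product with the kernel and sum: 0·1 + 5·-1 + 4·1.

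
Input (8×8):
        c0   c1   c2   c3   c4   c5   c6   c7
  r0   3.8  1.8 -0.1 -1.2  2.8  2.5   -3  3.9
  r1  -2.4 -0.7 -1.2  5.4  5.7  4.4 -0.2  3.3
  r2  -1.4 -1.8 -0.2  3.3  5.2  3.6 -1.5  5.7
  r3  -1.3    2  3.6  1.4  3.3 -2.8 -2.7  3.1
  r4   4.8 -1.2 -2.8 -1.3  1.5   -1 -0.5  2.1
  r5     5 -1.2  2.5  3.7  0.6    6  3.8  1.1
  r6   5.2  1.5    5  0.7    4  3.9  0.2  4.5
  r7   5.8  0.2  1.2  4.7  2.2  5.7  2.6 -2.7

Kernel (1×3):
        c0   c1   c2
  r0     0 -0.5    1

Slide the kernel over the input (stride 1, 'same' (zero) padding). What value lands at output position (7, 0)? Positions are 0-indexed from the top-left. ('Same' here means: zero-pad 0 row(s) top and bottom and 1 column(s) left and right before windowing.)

-2.7

The receptive field on the zero-padded input at this output position is [0 5.8 0.2]. Elementwise product with the kernel and sum: 5.8·-0.5 + 0.2·1.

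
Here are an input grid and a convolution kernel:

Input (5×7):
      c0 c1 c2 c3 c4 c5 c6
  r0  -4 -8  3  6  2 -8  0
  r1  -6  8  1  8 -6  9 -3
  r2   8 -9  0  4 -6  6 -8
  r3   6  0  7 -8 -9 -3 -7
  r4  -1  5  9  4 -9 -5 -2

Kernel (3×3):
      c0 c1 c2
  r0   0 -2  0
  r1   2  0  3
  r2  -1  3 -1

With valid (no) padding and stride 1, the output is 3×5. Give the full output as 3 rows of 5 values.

-28 39 -10 11 27
-13 21 -56 22 -47
58 -6 -9 -39 -55

Output[0,0]: The receptive field on the input at this output position is [-4 -8 3 / -6 8 1 / 8 -9 0]. Elementwise product with the kernel and sum: -8·-2 + -6·2 + 1·3 + 8·-1 + -9·3 + 0·-1.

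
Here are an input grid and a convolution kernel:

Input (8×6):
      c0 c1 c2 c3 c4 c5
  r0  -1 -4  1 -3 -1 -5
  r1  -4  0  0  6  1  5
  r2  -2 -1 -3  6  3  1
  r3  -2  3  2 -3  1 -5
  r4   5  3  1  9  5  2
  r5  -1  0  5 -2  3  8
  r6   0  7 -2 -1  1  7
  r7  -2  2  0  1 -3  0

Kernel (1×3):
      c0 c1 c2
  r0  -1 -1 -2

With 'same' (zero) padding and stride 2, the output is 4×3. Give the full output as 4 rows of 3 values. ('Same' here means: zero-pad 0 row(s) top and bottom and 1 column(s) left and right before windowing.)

Output[0,0]: The receptive field on the zero-padded input at this output position is [0 -1 -4]. Elementwise product with the kernel and sum: 0·-1 + -1·-1 + -4·-2.

9 9 14
4 -8 -11
-11 -22 -18
-14 -3 -14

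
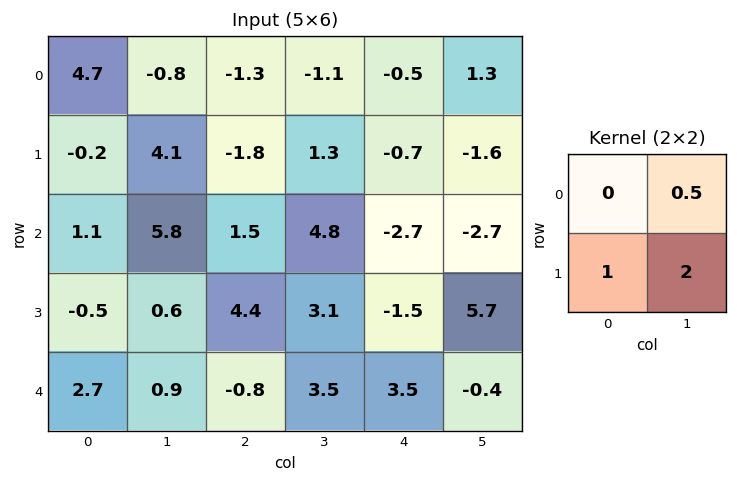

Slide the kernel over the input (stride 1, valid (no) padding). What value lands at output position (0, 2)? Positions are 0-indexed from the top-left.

The receptive field on the input at this output position is [-1.3 -1.1 / -1.8 1.3]. Elementwise product with the kernel and sum: -1.1·0.5 + -1.8·1 + 1.3·2.

0.25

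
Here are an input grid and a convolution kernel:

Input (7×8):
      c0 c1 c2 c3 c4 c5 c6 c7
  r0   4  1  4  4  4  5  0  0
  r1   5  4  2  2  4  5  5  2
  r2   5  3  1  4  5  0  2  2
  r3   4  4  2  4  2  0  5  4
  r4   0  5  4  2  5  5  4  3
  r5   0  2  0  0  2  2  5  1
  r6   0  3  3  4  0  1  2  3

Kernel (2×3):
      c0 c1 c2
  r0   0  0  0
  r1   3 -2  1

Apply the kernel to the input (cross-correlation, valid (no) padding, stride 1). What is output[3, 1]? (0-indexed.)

The receptive field on the input at this output position is [4 2 4 / 5 4 2]. Elementwise product with the kernel and sum: 5·3 + 4·-2 + 2·1.

9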